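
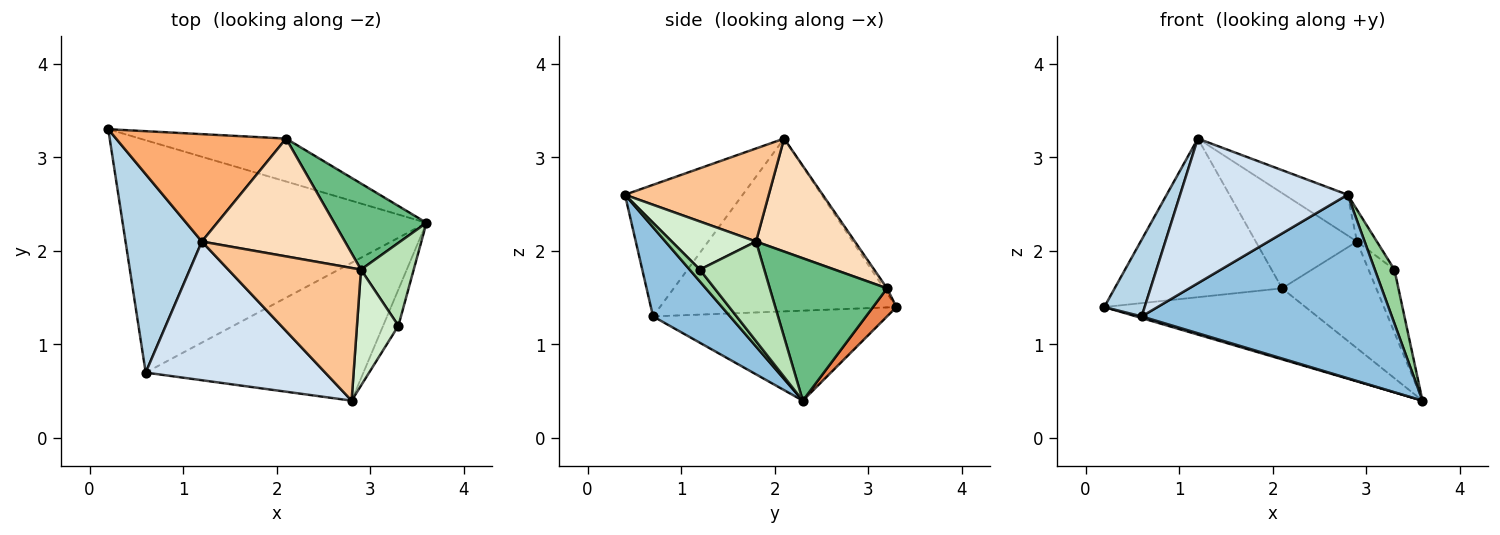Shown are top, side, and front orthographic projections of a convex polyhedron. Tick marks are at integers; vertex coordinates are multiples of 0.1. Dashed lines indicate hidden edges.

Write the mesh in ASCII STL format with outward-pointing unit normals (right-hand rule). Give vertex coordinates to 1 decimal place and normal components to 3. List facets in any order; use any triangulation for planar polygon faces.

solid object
 facet normal -0.284 -0.007 -0.959
  outer loop
   vertex 0.6 0.7 1.3
   vertex 0.2 3.3 1.4
   vertex 3.6 2.3 0.4
  endloop
 endfacet
 facet normal 0.239 -0.776 -0.583
  outer loop
   vertex 0.6 0.7 1.3
   vertex 3.6 2.3 0.4
   vertex 2.8 0.4 2.6
  endloop
 endfacet
 facet normal -0.904 -0.154 0.399
  outer loop
   vertex 0.6 0.7 1.3
   vertex 1.2 2.1 3.2
   vertex 0.2 3.3 1.4
  endloop
 endfacet
 facet normal -0.452 -0.644 0.617
  outer loop
   vertex 0.6 0.7 1.3
   vertex 2.8 0.4 2.6
   vertex 1.2 2.1 3.2
  endloop
 endfacet
 facet normal 0.099 0.852 -0.515
  outer loop
   vertex 2.1 3.2 1.6
   vertex 3.6 2.3 0.4
   vertex 0.2 3.3 1.4
  endloop
 endfacet
 facet normal -0.015 0.828 0.561
  outer loop
   vertex 2.1 3.2 1.6
   vertex 0.2 3.3 1.4
   vertex 1.2 2.1 3.2
  endloop
 endfacet
 facet normal 0.557 0.244 0.794
  outer loop
   vertex 2.9 1.8 2.1
   vertex 1.2 2.1 3.2
   vertex 2.8 0.4 2.6
  endloop
 endfacet
 facet normal 0.523 0.536 0.663
  outer loop
   vertex 2.9 1.8 2.1
   vertex 2.1 3.2 1.6
   vertex 1.2 2.1 3.2
  endloop
 endfacet
 facet normal 0.696 0.559 0.451
  outer loop
   vertex 2.9 1.8 2.1
   vertex 3.6 2.3 0.4
   vertex 2.1 3.2 1.6
  endloop
 endfacet
 facet normal 0.397 -0.761 -0.513
  outer loop
   vertex 3.3 1.2 1.8
   vertex 2.8 0.4 2.6
   vertex 3.6 2.3 0.4
  endloop
 endfacet
 facet normal 0.833 0.335 0.441
  outer loop
   vertex 3.3 1.2 1.8
   vertex 3.6 2.3 0.4
   vertex 2.9 1.8 2.1
  endloop
 endfacet
 facet normal 0.746 0.176 0.642
  outer loop
   vertex 3.3 1.2 1.8
   vertex 2.9 1.8 2.1
   vertex 2.8 0.4 2.6
  endloop
 endfacet
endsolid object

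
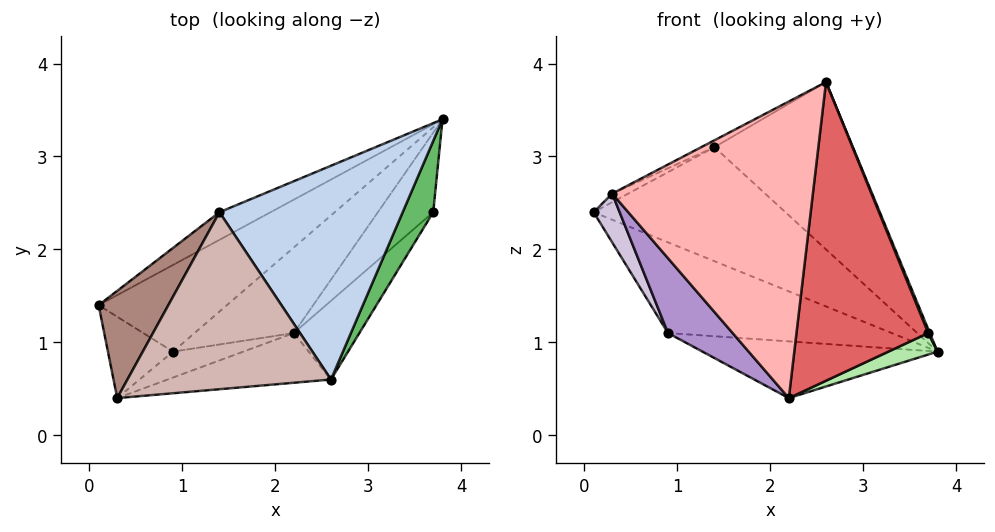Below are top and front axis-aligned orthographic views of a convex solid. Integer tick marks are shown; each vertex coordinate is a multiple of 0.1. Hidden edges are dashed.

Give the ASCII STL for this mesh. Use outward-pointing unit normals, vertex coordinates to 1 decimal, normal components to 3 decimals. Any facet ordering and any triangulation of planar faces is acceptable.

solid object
 facet normal -0.527 0.826 -0.200
  outer loop
   vertex 1.4 2.4 3.1
   vertex 3.8 3.4 0.9
   vertex 0.1 1.4 2.4
  endloop
 endfacet
 facet normal 0.422 0.559 0.714
  outer loop
   vertex 1.4 2.4 3.1
   vertex 2.6 0.6 3.8
   vertex 3.8 3.4 0.9
  endloop
 endfacet
 facet normal -0.557 0.600 -0.574
  outer loop
   vertex 0.9 0.9 1.1
   vertex 0.1 1.4 2.4
   vertex 3.8 3.4 0.9
  endloop
 endfacet
 facet normal -0.471 0.487 -0.735
  outer loop
   vertex 0.9 0.9 1.1
   vertex 3.8 3.4 0.9
   vertex 2.2 1.1 0.4
  endloop
 endfacet
 facet normal 0.930 -0.020 0.366
  outer loop
   vertex 3.7 2.4 1.1
   vertex 3.8 3.4 0.9
   vertex 2.6 0.6 3.8
  endloop
 endfacet
 facet normal 0.560 -0.216 -0.800
  outer loop
   vertex 3.7 2.4 1.1
   vertex 2.2 1.1 0.4
   vertex 3.8 3.4 0.9
  endloop
 endfacet
 facet normal 0.691 -0.699 -0.184
  outer loop
   vertex 3.7 2.4 1.1
   vertex 2.6 0.6 3.8
   vertex 2.2 1.1 0.4
  endloop
 endfacet
 facet normal 0.170 -0.972 -0.163
  outer loop
   vertex 0.3 0.4 2.6
   vertex 2.2 1.1 0.4
   vertex 2.6 0.6 3.8
  endloop
 endfacet
 facet normal -0.031 -0.944 -0.327
  outer loop
   vertex 0.3 0.4 2.6
   vertex 0.9 0.9 1.1
   vertex 2.2 1.1 0.4
  endloop
 endfacet
 facet normal -0.864 -0.259 -0.432
  outer loop
   vertex 0.3 0.4 2.6
   vertex 0.1 1.4 2.4
   vertex 0.9 0.9 1.1
  endloop
 endfacet
 facet normal -0.513 0.068 0.855
  outer loop
   vertex 0.3 0.4 2.6
   vertex 1.4 2.4 3.1
   vertex 0.1 1.4 2.4
  endloop
 endfacet
 facet normal -0.465 0.034 0.885
  outer loop
   vertex 0.3 0.4 2.6
   vertex 2.6 0.6 3.8
   vertex 1.4 2.4 3.1
  endloop
 endfacet
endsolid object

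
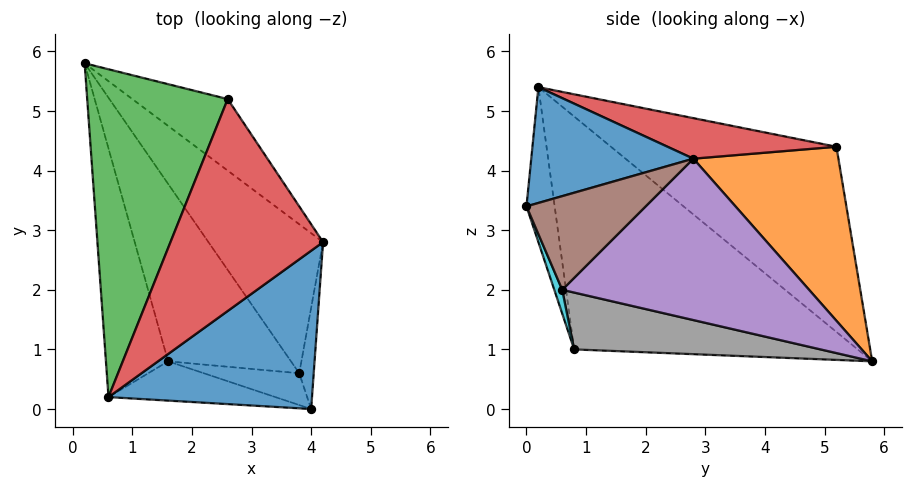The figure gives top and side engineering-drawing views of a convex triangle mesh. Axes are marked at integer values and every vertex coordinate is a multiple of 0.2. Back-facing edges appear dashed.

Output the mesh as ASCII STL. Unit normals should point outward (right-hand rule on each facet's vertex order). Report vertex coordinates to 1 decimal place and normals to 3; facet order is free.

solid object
 facet normal 0.476 -0.273 0.836
  outer loop
   vertex 4.0 0.0 3.4
   vertex 4.2 2.8 4.2
   vertex 0.6 0.2 5.4
  endloop
 endfacet
 facet normal 0.744 0.530 -0.408
  outer loop
   vertex 2.6 5.2 4.4
   vertex 4.2 2.8 4.2
   vertex 0.2 5.8 0.8
  endloop
 endfacet
 facet normal -0.729 0.402 0.553
  outer loop
   vertex 2.6 5.2 4.4
   vertex 0.2 5.8 0.8
   vertex 0.6 0.2 5.4
  endloop
 endfacet
 facet normal 0.256 0.090 0.963
  outer loop
   vertex 2.6 5.2 4.4
   vertex 0.6 0.2 5.4
   vertex 4.2 2.8 4.2
  endloop
 endfacet
 facet normal 0.749 0.396 -0.532
  outer loop
   vertex 3.8 0.6 2.0
   vertex 0.2 5.8 0.8
   vertex 4.2 2.8 4.2
  endloop
 endfacet
 facet normal 0.988 -0.027 -0.153
  outer loop
   vertex 3.8 0.6 2.0
   vertex 4.2 2.8 4.2
   vertex 4.0 0.0 3.4
  endloop
 endfacet
 facet normal -0.930 -0.270 -0.248
  outer loop
   vertex 1.6 0.8 1.0
   vertex 0.6 0.2 5.4
   vertex 0.2 5.8 0.8
  endloop
 endfacet
 facet normal 0.419 0.081 -0.905
  outer loop
   vertex 1.6 0.8 1.0
   vertex 0.2 5.8 0.8
   vertex 3.8 0.6 2.0
  endloop
 endfacet
 facet normal -0.156 -0.973 -0.168
  outer loop
   vertex 1.6 0.8 1.0
   vertex 4.0 0.0 3.4
   vertex 0.6 0.2 5.4
  endloop
 endfacet
 facet normal 0.101 -0.909 -0.404
  outer loop
   vertex 1.6 0.8 1.0
   vertex 3.8 0.6 2.0
   vertex 4.0 0.0 3.4
  endloop
 endfacet
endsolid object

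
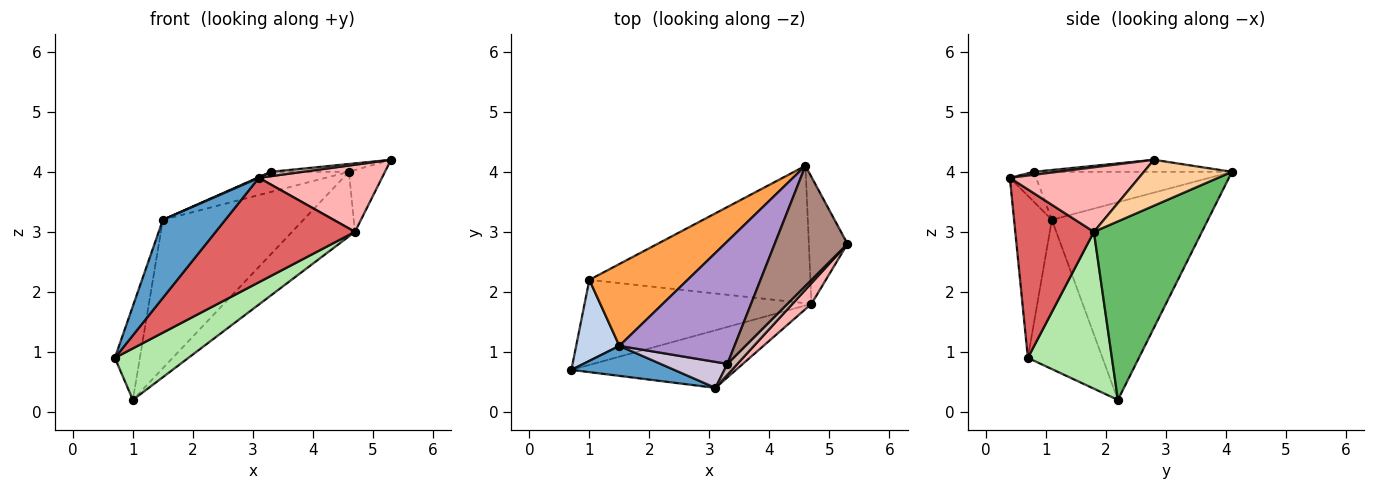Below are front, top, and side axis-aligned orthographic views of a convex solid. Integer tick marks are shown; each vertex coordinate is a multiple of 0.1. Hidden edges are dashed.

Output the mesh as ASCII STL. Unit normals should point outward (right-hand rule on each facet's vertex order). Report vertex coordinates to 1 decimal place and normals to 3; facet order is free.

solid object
 facet normal -0.492 -0.812 0.312
  outer loop
   vertex 1.5 1.1 3.2
   vertex 0.7 0.7 0.9
   vertex 3.1 0.4 3.9
  endloop
 endfacet
 facet normal -0.914 0.306 0.265
  outer loop
   vertex 1.5 1.1 3.2
   vertex 1.0 2.2 0.2
   vertex 0.7 0.7 0.9
  endloop
 endfacet
 facet normal -0.697 0.628 0.346
  outer loop
   vertex 1.5 1.1 3.2
   vertex 4.6 4.1 4.0
   vertex 1.0 2.2 0.2
  endloop
 endfacet
 facet normal 0.730 0.299 -0.614
  outer loop
   vertex 4.7 1.8 3.0
   vertex 4.6 4.1 4.0
   vertex 5.3 2.8 4.2
  endloop
 endfacet
 facet normal 0.590 0.343 -0.731
  outer loop
   vertex 4.7 1.8 3.0
   vertex 1.0 2.2 0.2
   vertex 4.6 4.1 4.0
  endloop
 endfacet
 facet normal 0.509 -0.445 -0.736
  outer loop
   vertex 4.7 1.8 3.0
   vertex 0.7 0.7 0.9
   vertex 1.0 2.2 0.2
  endloop
 endfacet
 facet normal 0.443 -0.785 -0.433
  outer loop
   vertex 4.7 1.8 3.0
   vertex 3.1 0.4 3.9
   vertex 0.7 0.7 0.9
  endloop
 endfacet
 facet normal 0.708 -0.675 0.209
  outer loop
   vertex 4.7 1.8 3.0
   vertex 5.3 2.8 4.2
   vertex 3.1 0.4 3.9
  endloop
 endfacet
 facet normal -0.381 0.150 0.913
  outer loop
   vertex 3.3 0.8 4.0
   vertex 4.6 4.1 4.0
   vertex 1.5 1.1 3.2
  endloop
 endfacet
 facet normal -0.409 -0.023 0.912
  outer loop
   vertex 3.3 0.8 4.0
   vertex 1.5 1.1 3.2
   vertex 3.1 0.4 3.9
  endloop
 endfacet
 facet normal -0.162 0.064 0.985
  outer loop
   vertex 3.3 0.8 4.0
   vertex 5.3 2.8 4.2
   vertex 4.6 4.1 4.0
  endloop
 endfacet
 facet normal 0.268 -0.358 0.894
  outer loop
   vertex 3.3 0.8 4.0
   vertex 3.1 0.4 3.9
   vertex 5.3 2.8 4.2
  endloop
 endfacet
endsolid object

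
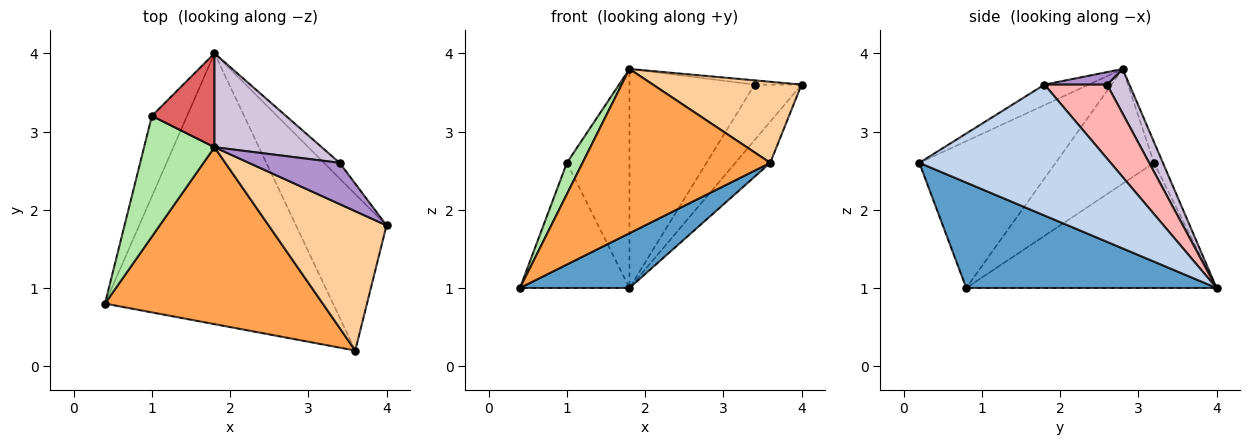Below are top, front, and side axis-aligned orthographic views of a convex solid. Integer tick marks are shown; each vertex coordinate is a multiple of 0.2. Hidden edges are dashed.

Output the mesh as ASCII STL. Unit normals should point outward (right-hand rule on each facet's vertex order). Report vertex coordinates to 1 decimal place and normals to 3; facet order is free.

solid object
 facet normal 0.413 -0.181 -0.893
  outer loop
   vertex 3.6 0.2 2.6
   vertex 0.4 0.8 1.0
   vertex 1.8 4.0 1.0
  endloop
 endfacet
 facet normal 0.813 0.148 -0.563
  outer loop
   vertex 3.6 0.2 2.6
   vertex 1.8 4.0 1.0
   vertex 4.0 1.8 3.6
  endloop
 endfacet
 facet normal -0.443 -0.610 0.657
  outer loop
   vertex 3.6 0.2 2.6
   vertex 1.8 2.8 3.8
   vertex 0.4 0.8 1.0
  endloop
 endfacet
 facet normal -0.148 -0.497 0.855
  outer loop
   vertex 3.6 0.2 2.6
   vertex 4.0 1.8 3.6
   vertex 1.8 2.8 3.8
  endloop
 endfacet
 facet normal -0.887 0.388 -0.250
  outer loop
   vertex 1.0 3.2 2.6
   vertex 1.8 4.0 1.0
   vertex 0.4 0.8 1.0
  endloop
 endfacet
 facet normal -0.845 -0.134 0.518
  outer loop
   vertex 1.0 3.2 2.6
   vertex 0.4 0.8 1.0
   vertex 1.8 2.8 3.8
  endloop
 endfacet
 facet normal -0.130 0.911 0.391
  outer loop
   vertex 1.0 3.2 2.6
   vertex 1.8 2.8 3.8
   vertex 1.8 4.0 1.0
  endloop
 endfacet
 facet normal 0.789 0.592 -0.167
  outer loop
   vertex 3.4 2.6 3.6
   vertex 4.0 1.8 3.6
   vertex 1.8 4.0 1.0
  endloop
 endfacet
 facet normal 0.136 0.102 0.985
  outer loop
   vertex 3.4 2.6 3.6
   vertex 1.8 2.8 3.8
   vertex 4.0 1.8 3.6
  endloop
 endfacet
 facet normal 0.162 0.907 0.389
  outer loop
   vertex 3.4 2.6 3.6
   vertex 1.8 4.0 1.0
   vertex 1.8 2.8 3.8
  endloop
 endfacet
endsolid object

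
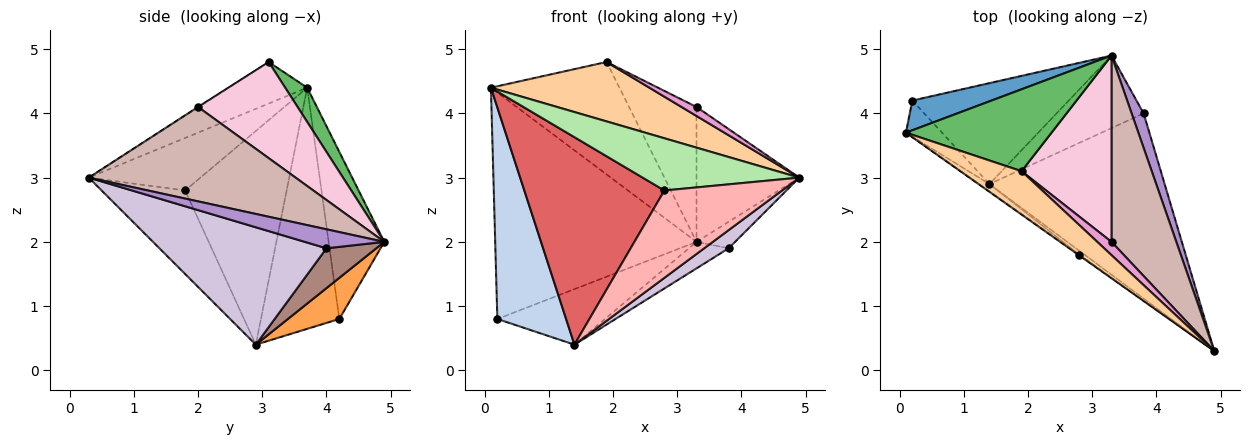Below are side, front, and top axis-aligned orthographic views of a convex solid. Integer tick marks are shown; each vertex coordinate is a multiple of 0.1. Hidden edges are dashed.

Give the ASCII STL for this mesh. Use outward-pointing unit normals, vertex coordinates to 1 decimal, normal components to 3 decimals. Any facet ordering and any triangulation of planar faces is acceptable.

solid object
 facet normal -0.264 0.956 0.125
  outer loop
   vertex 0.2 4.2 0.8
   vertex 0.1 3.7 4.4
   vertex 3.3 4.9 2.0
  endloop
 endfacet
 facet normal -0.747 -0.655 -0.112
  outer loop
   vertex 0.2 4.2 0.8
   vertex 1.4 2.9 0.4
   vertex 0.1 3.7 4.4
  endloop
 endfacet
 facet normal 0.224 0.470 -0.854
  outer loop
   vertex 0.2 4.2 0.8
   vertex 3.3 4.9 2.0
   vertex 1.4 2.9 0.4
  endloop
 endfacet
 facet normal -0.372 -0.750 0.547
  outer loop
   vertex 1.9 3.1 4.8
   vertex 0.1 3.7 4.4
   vertex 4.9 0.3 3.0
  endloop
 endfacet
 facet normal 0.137 0.801 0.583
  outer loop
   vertex 1.9 3.1 4.8
   vertex 3.3 4.9 2.0
   vertex 0.1 3.7 4.4
  endloop
 endfacet
 facet normal -0.580 -0.814 -0.013
  outer loop
   vertex 2.8 1.8 2.8
   vertex 4.9 0.3 3.0
   vertex 0.1 3.7 4.4
  endloop
 endfacet
 facet normal -0.587 -0.809 -0.029
  outer loop
   vertex 2.8 1.8 2.8
   vertex 0.1 3.7 4.4
   vertex 1.4 2.9 0.4
  endloop
 endfacet
 facet normal -0.579 -0.815 -0.036
  outer loop
   vertex 2.8 1.8 2.8
   vertex 1.4 2.9 0.4
   vertex 4.9 0.3 3.0
  endloop
 endfacet
 facet normal 0.782 0.379 0.494
  outer loop
   vertex 3.8 4.0 1.9
   vertex 3.3 4.9 2.0
   vertex 4.9 0.3 3.0
  endloop
 endfacet
 facet normal 0.555 -0.081 -0.828
  outer loop
   vertex 3.8 4.0 1.9
   vertex 4.9 0.3 3.0
   vertex 1.4 2.9 0.4
  endloop
 endfacet
 facet normal 0.395 0.315 -0.863
  outer loop
   vertex 3.8 4.0 1.9
   vertex 1.4 2.9 0.4
   vertex 3.3 4.9 2.0
  endloop
 endfacet
 facet normal 0.763 0.379 0.524
  outer loop
   vertex 3.3 2.0 4.1
   vertex 4.9 0.3 3.0
   vertex 3.3 4.9 2.0
  endloop
 endfacet
 facet normal -0.027 -0.561 0.828
  outer loop
   vertex 3.3 2.0 4.1
   vertex 1.9 3.1 4.8
   vertex 4.9 0.3 3.0
  endloop
 endfacet
 facet normal 0.655 0.443 0.612
  outer loop
   vertex 3.3 2.0 4.1
   vertex 3.3 4.9 2.0
   vertex 1.9 3.1 4.8
  endloop
 endfacet
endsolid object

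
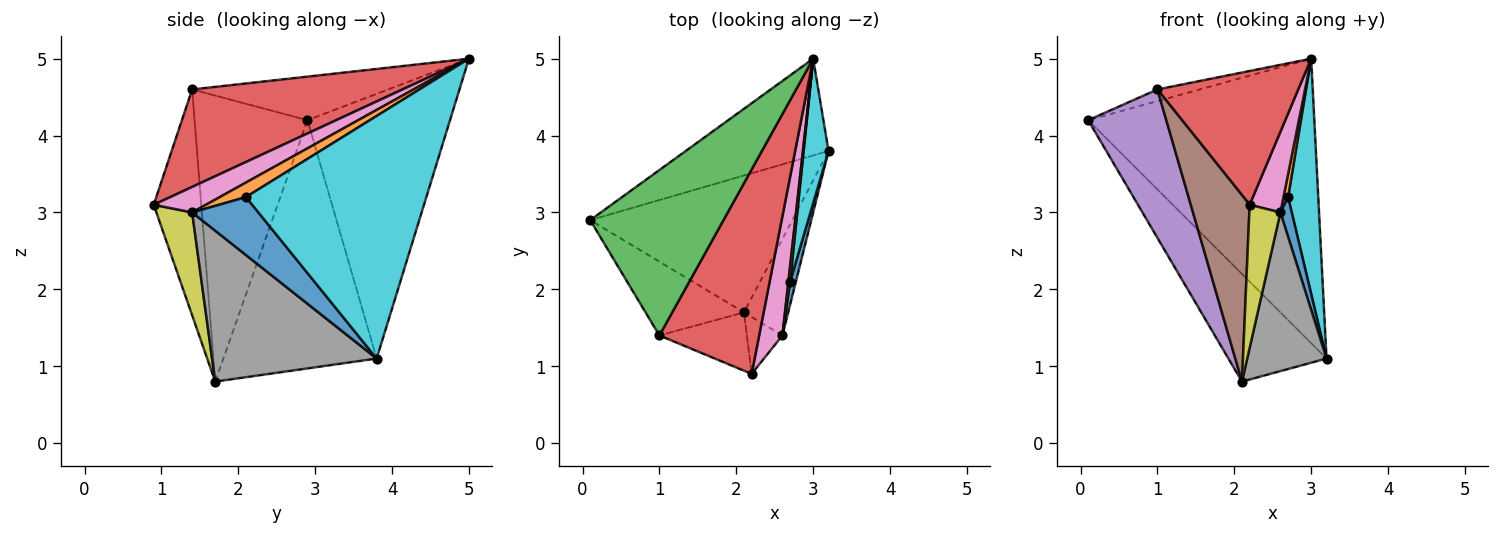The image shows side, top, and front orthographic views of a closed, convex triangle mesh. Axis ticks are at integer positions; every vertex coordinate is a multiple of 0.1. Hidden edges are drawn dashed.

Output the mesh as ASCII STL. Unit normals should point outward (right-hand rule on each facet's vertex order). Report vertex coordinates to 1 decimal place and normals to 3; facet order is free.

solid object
 facet normal -0.512 0.813 -0.276
  outer loop
   vertex 3.0 5.0 5.0
   vertex 3.2 3.8 1.1
   vertex 0.1 2.9 4.2
  endloop
 endfacet
 facet normal -0.695 0.445 -0.566
  outer loop
   vertex 2.1 1.7 0.8
   vertex 0.1 2.9 4.2
   vertex 3.2 3.8 1.1
  endloop
 endfacet
 facet normal -0.310 0.067 0.948
  outer loop
   vertex 1.0 1.4 4.6
   vertex 3.0 5.0 5.0
   vertex 0.1 2.9 4.2
  endloop
 endfacet
 facet normal 0.633 -0.424 0.648
  outer loop
   vertex 1.0 1.4 4.6
   vertex 2.2 0.9 3.1
   vertex 3.0 5.0 5.0
  endloop
 endfacet
 facet normal -0.791 -0.547 -0.272
  outer loop
   vertex 1.0 1.4 4.6
   vertex 0.1 2.9 4.2
   vertex 2.1 1.7 0.8
  endloop
 endfacet
 facet normal -0.610 -0.756 -0.236
  outer loop
   vertex 1.0 1.4 4.6
   vertex 2.1 1.7 0.8
   vertex 2.2 0.9 3.1
  endloop
 endfacet
 facet normal 0.672 -0.415 0.613
  outer loop
   vertex 2.6 1.4 3.0
   vertex 3.0 5.0 5.0
   vertex 2.2 0.9 3.1
  endloop
 endfacet
 facet normal 0.871 -0.420 -0.255
  outer loop
   vertex 2.6 1.4 3.0
   vertex 2.1 1.7 0.8
   vertex 3.2 3.8 1.1
  endloop
 endfacet
 facet normal 0.730 -0.635 -0.253
  outer loop
   vertex 2.6 1.4 3.0
   vertex 2.2 0.9 3.1
   vertex 2.1 1.7 0.8
  endloop
 endfacet
 facet normal 0.981 -0.164 0.101
  outer loop
   vertex 2.7 2.1 3.2
   vertex 3.2 3.8 1.1
   vertex 3.0 5.0 5.0
  endloop
 endfacet
 facet normal 0.981 -0.168 0.098
  outer loop
   vertex 2.7 2.1 3.2
   vertex 2.6 1.4 3.0
   vertex 3.2 3.8 1.1
  endloop
 endfacet
 facet normal 0.978 -0.173 0.115
  outer loop
   vertex 2.7 2.1 3.2
   vertex 3.0 5.0 5.0
   vertex 2.6 1.4 3.0
  endloop
 endfacet
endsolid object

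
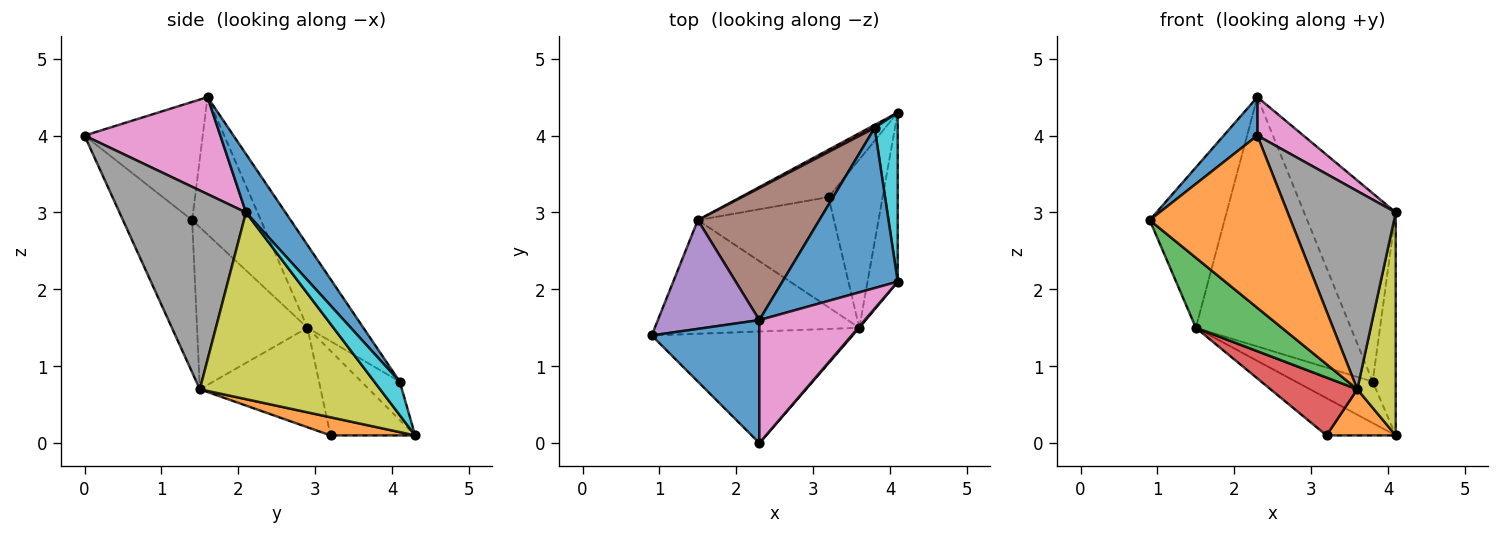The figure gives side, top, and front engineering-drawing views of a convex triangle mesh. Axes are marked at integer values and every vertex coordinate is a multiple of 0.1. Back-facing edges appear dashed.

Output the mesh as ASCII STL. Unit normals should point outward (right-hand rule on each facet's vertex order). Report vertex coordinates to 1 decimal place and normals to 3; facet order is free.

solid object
 facet normal -0.724 -0.206 0.659
  outer loop
   vertex 2.3 1.6 4.5
   vertex 0.9 1.4 2.9
   vertex 2.3 0.0 4.0
  endloop
 endfacet
 facet normal -0.381 -0.776 -0.503
  outer loop
   vertex 3.6 1.5 0.7
   vertex 2.3 0.0 4.0
   vertex 0.9 1.4 2.9
  endloop
 endfacet
 facet normal -0.559 -0.435 -0.706
  outer loop
   vertex 1.5 2.9 1.5
   vertex 3.6 1.5 0.7
   vertex 0.9 1.4 2.9
  endloop
 endfacet
 facet normal -0.446 0.893 0.064
  outer loop
   vertex 1.5 2.9 1.5
   vertex 3.8 4.1 0.8
   vertex 4.1 4.3 0.1
  endloop
 endfacet
 facet normal -0.605 0.659 0.447
  outer loop
   vertex 1.5 2.9 1.5
   vertex 0.9 1.4 2.9
   vertex 2.3 1.6 4.5
  endloop
 endfacet
 facet normal -0.304 0.842 0.446
  outer loop
   vertex 1.5 2.9 1.5
   vertex 2.3 1.6 4.5
   vertex 3.8 4.1 0.8
  endloop
 endfacet
 facet normal 0.660 -0.224 0.717
  outer loop
   vertex 4.1 2.1 3.0
   vertex 2.3 1.6 4.5
   vertex 2.3 0.0 4.0
  endloop
 endfacet
 facet normal 0.760 -0.650 0.004
  outer loop
   vertex 4.1 2.1 3.0
   vertex 2.3 0.0 4.0
   vertex 3.6 1.5 0.7
  endloop
 endfacet
 facet normal 0.966 -0.206 -0.156
  outer loop
   vertex 4.1 2.1 3.0
   vertex 3.6 1.5 0.7
   vertex 4.1 4.3 0.1
  endloop
 endfacet
 facet normal 0.660 0.598 0.454
  outer loop
   vertex 4.1 2.1 3.0
   vertex 4.1 4.3 0.1
   vertex 3.8 4.1 0.8
  endloop
 endfacet
 facet normal 0.312 0.724 0.615
  outer loop
   vertex 4.1 2.1 3.0
   vertex 3.8 4.1 0.8
   vertex 2.3 1.6 4.5
  endloop
 endfacet
 facet normal 0.307 -0.252 -0.918
  outer loop
   vertex 3.2 3.2 0.1
   vertex 4.1 4.3 0.1
   vertex 3.6 1.5 0.7
  endloop
 endfacet
 facet normal -0.603 0.493 -0.627
  outer loop
   vertex 3.2 3.2 0.1
   vertex 1.5 2.9 1.5
   vertex 4.1 4.3 0.1
  endloop
 endfacet
 facet normal -0.543 -0.390 -0.743
  outer loop
   vertex 3.2 3.2 0.1
   vertex 3.6 1.5 0.7
   vertex 1.5 2.9 1.5
  endloop
 endfacet
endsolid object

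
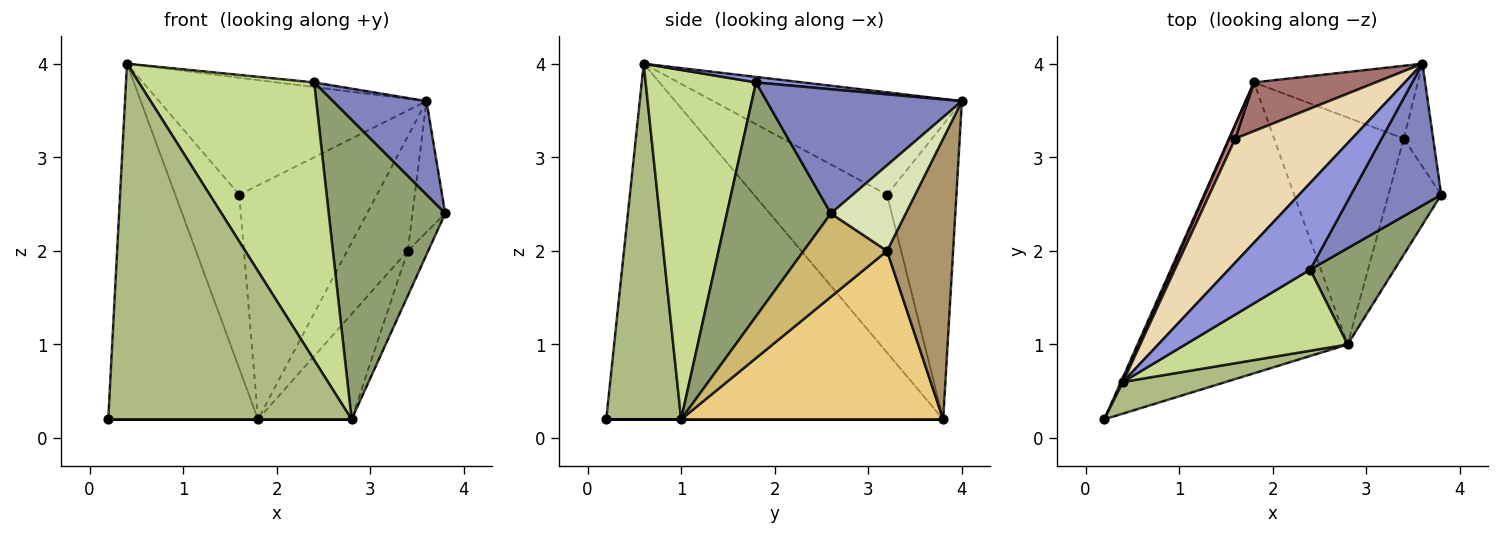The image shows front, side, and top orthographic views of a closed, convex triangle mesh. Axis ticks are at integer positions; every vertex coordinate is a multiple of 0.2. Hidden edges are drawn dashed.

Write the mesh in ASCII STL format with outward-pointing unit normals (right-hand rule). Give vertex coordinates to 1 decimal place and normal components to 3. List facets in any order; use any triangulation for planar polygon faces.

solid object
 facet normal -0.914 0.406 0.005
  outer loop
   vertex 1.8 3.8 0.2
   vertex 0.2 0.2 0.2
   vertex 0.4 0.6 4.0
  endloop
 endfacet
 facet normal 0.754 -0.362 0.548
  outer loop
   vertex 2.4 1.8 3.8
   vertex 3.8 2.6 2.4
   vertex 3.6 4.0 3.6
  endloop
 endfacet
 facet normal 0.067 0.054 0.996
  outer loop
   vertex 2.4 1.8 3.8
   vertex 3.6 4.0 3.6
   vertex 0.4 0.6 4.0
  endloop
 endfacet
 facet normal 0.000 0.000 -1.000
  outer loop
   vertex 2.8 1.0 0.2
   vertex 0.2 0.2 0.2
   vertex 1.8 3.8 0.2
  endloop
 endfacet
 facet normal 0.648 -0.725 0.233
  outer loop
   vertex 2.8 1.0 0.2
   vertex 3.8 2.6 2.4
   vertex 2.4 1.8 3.8
  endloop
 endfacet
 facet normal 0.293 -0.952 0.085
  outer loop
   vertex 2.8 1.0 0.2
   vertex 0.4 0.6 4.0
   vertex 0.2 0.2 0.2
  endloop
 endfacet
 facet normal 0.517 -0.822 0.240
  outer loop
   vertex 2.8 1.0 0.2
   vertex 2.4 1.8 3.8
   vertex 0.4 0.6 4.0
  endloop
 endfacet
 facet normal 0.874 0.382 -0.300
  outer loop
   vertex 3.4 3.2 2.0
   vertex 3.6 4.0 3.6
   vertex 3.8 2.6 2.4
  endloop
 endfacet
 facet normal 0.677 0.621 -0.395
  outer loop
   vertex 3.4 3.2 2.0
   vertex 1.8 3.8 0.2
   vertex 3.6 4.0 3.6
  endloop
 endfacet
 facet normal 0.828 0.203 -0.524
  outer loop
   vertex 3.4 3.2 2.0
   vertex 3.8 2.6 2.4
   vertex 2.8 1.0 0.2
  endloop
 endfacet
 facet normal 0.762 0.272 -0.587
  outer loop
   vertex 3.4 3.2 2.0
   vertex 2.8 1.0 0.2
   vertex 1.8 3.8 0.2
  endloop
 endfacet
 facet normal -0.538 0.578 0.613
  outer loop
   vertex 1.6 3.2 2.6
   vertex 0.4 0.6 4.0
   vertex 3.6 4.0 3.6
  endloop
 endfacet
 facet normal -0.443 0.878 0.183
  outer loop
   vertex 1.6 3.2 2.6
   vertex 3.6 4.0 3.6
   vertex 1.8 3.8 0.2
  endloop
 endfacet
 facet normal -0.901 0.434 0.033
  outer loop
   vertex 1.6 3.2 2.6
   vertex 1.8 3.8 0.2
   vertex 0.4 0.6 4.0
  endloop
 endfacet
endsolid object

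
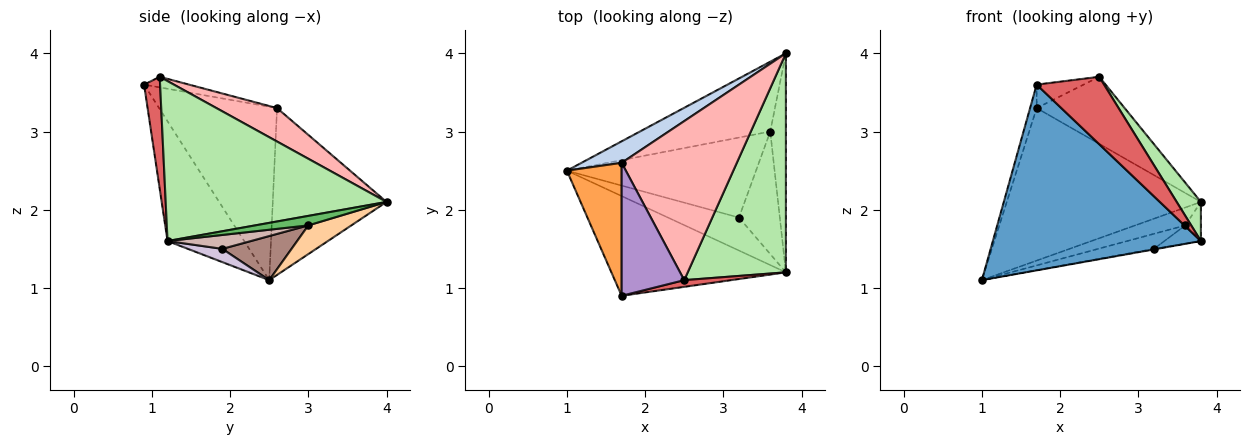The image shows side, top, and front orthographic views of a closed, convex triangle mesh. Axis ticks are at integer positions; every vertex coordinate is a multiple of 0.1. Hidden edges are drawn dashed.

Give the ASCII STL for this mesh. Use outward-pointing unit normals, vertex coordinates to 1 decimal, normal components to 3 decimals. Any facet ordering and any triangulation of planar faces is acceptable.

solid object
 facet normal -0.309 -0.838 -0.450
  outer loop
   vertex 1.7 0.9 3.6
   vertex 1.0 2.5 1.1
   vertex 3.8 1.2 1.6
  endloop
 endfacet
 facet normal -0.502 0.856 0.121
  outer loop
   vertex 1.7 2.6 3.3
   vertex 3.8 4.0 2.1
   vertex 1.0 2.5 1.1
  endloop
 endfacet
 facet normal -0.952 0.053 0.301
  outer loop
   vertex 1.7 2.6 3.3
   vertex 1.0 2.5 1.1
   vertex 1.7 0.9 3.6
  endloop
 endfacet
 facet normal 0.208 0.243 -0.947
  outer loop
   vertex 3.6 3.0 1.8
   vertex 1.0 2.5 1.1
   vertex 3.8 4.0 2.1
  endloop
 endfacet
 facet normal 0.513 0.151 -0.845
  outer loop
   vertex 3.6 3.0 1.8
   vertex 3.8 4.0 2.1
   vertex 3.8 1.2 1.6
  endloop
 endfacet
 facet normal 0.849 -0.093 0.521
  outer loop
   vertex 2.5 1.1 3.7
   vertex 3.8 1.2 1.6
   vertex 3.8 4.0 2.1
  endloop
 endfacet
 facet normal 0.230 -0.968 0.096
  outer loop
   vertex 2.5 1.1 3.7
   vertex 1.7 0.9 3.6
   vertex 3.8 1.2 1.6
  endloop
 endfacet
 facet normal 0.258 0.375 0.890
  outer loop
   vertex 2.5 1.1 3.7
   vertex 3.8 4.0 2.1
   vertex 1.7 2.6 3.3
  endloop
 endfacet
 facet normal -0.164 0.171 0.971
  outer loop
   vertex 2.5 1.1 3.7
   vertex 1.7 2.6 3.3
   vertex 1.7 0.9 3.6
  endloop
 endfacet
 facet normal 0.183 0.017 -0.983
  outer loop
   vertex 3.2 1.9 1.5
   vertex 3.8 1.2 1.6
   vertex 1.0 2.5 1.1
  endloop
 endfacet
 facet normal 0.223 0.180 -0.958
  outer loop
   vertex 3.2 1.9 1.5
   vertex 1.0 2.5 1.1
   vertex 3.6 3.0 1.8
  endloop
 endfacet
 facet normal 0.319 0.140 -0.937
  outer loop
   vertex 3.2 1.9 1.5
   vertex 3.6 3.0 1.8
   vertex 3.8 1.2 1.6
  endloop
 endfacet
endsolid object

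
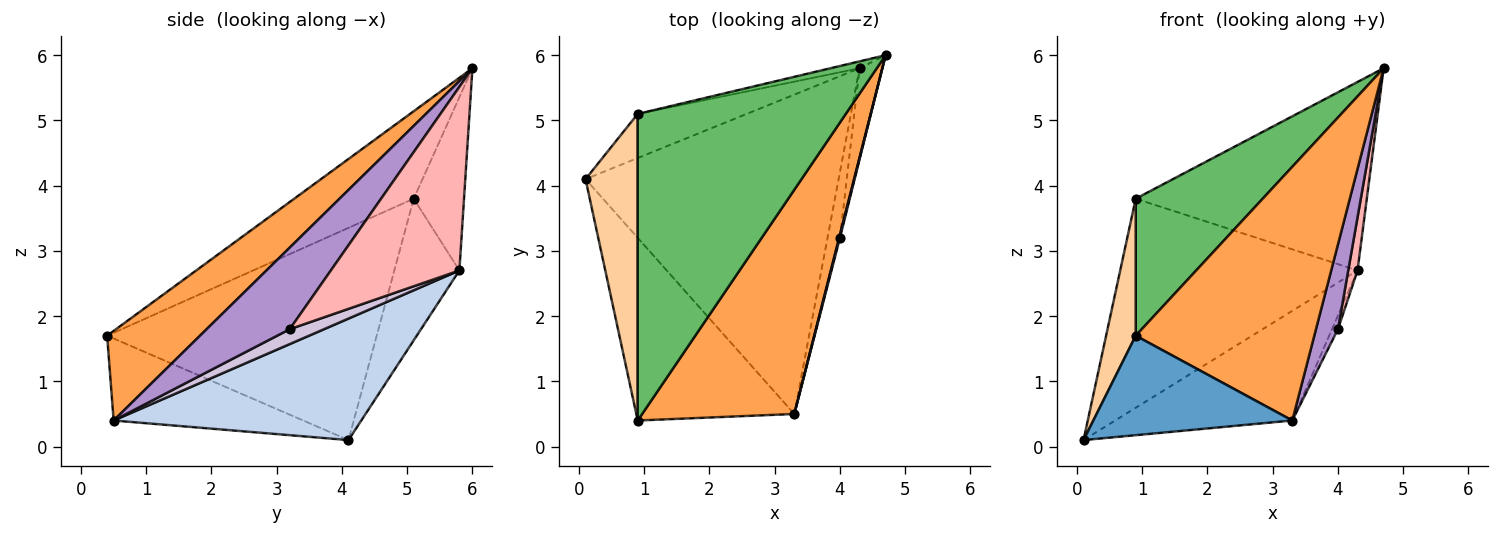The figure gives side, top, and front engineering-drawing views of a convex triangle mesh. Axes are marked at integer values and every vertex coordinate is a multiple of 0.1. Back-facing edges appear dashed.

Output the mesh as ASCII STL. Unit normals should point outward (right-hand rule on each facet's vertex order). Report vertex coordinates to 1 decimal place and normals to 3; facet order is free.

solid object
 facet normal -0.415 -0.435 -0.799
  outer loop
   vertex 3.3 0.5 0.4
   vertex 0.9 0.4 1.7
   vertex 0.1 4.1 0.1
  endloop
 endfacet
 facet normal 0.413 0.296 -0.861
  outer loop
   vertex 3.3 0.5 0.4
   vertex 0.1 4.1 0.1
   vertex 4.3 5.8 2.7
  endloop
 endfacet
 facet normal 0.363 -0.698 0.617
  outer loop
   vertex 3.3 0.5 0.4
   vertex 4.7 6.0 5.8
   vertex 0.9 0.4 1.7
  endloop
 endfacet
 facet normal -0.966 -0.106 0.237
  outer loop
   vertex 0.9 5.1 3.8
   vertex 0.1 4.1 0.1
   vertex 0.9 0.4 1.7
  endloop
 endfacet
 facet normal -0.358 -0.381 0.852
  outer loop
   vertex 0.9 5.1 3.8
   vertex 0.9 0.4 1.7
   vertex 4.7 6.0 5.8
  endloop
 endfacet
 facet normal -0.259 0.945 -0.199
  outer loop
   vertex 0.9 5.1 3.8
   vertex 4.3 5.8 2.7
   vertex 0.1 4.1 0.1
  endloop
 endfacet
 facet normal -0.213 0.977 -0.036
  outer loop
   vertex 0.9 5.1 3.8
   vertex 4.7 6.0 5.8
   vertex 4.3 5.8 2.7
  endloop
 endfacet
 facet normal 0.990 -0.072 -0.123
  outer loop
   vertex 4.0 3.2 1.8
   vertex 4.3 5.8 2.7
   vertex 4.7 6.0 5.8
  endloop
 endfacet
 facet normal 0.967 -0.256 0.010
  outer loop
   vertex 4.0 3.2 1.8
   vertex 4.7 6.0 5.8
   vertex 3.3 0.5 0.4
  endloop
 endfacet
 facet normal 0.761 0.132 -0.635
  outer loop
   vertex 4.0 3.2 1.8
   vertex 3.3 0.5 0.4
   vertex 4.3 5.8 2.7
  endloop
 endfacet
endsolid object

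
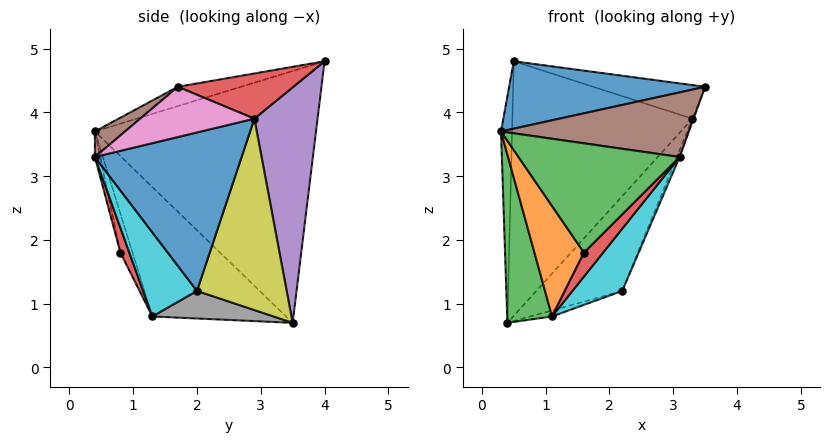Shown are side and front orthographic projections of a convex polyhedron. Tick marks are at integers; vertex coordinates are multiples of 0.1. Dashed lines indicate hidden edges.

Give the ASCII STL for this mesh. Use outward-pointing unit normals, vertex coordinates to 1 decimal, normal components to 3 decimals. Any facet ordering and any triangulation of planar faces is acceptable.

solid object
 facet normal -0.092 -0.286 0.954
  outer loop
   vertex 0.5 4.0 4.8
   vertex 0.3 0.4 3.7
   vertex 3.5 1.7 4.4
  endloop
 endfacet
 facet normal -0.999 0.050 0.018
  outer loop
   vertex 0.4 3.5 0.7
   vertex 0.3 0.4 3.7
   vertex 0.5 4.0 4.8
  endloop
 endfacet
 facet normal -0.892 -0.299 -0.339
  outer loop
   vertex 1.1 1.3 0.8
   vertex 0.3 0.4 3.7
   vertex 0.4 3.5 0.7
  endloop
 endfacet
 facet normal 0.421 0.408 0.810
  outer loop
   vertex 3.3 2.9 3.9
   vertex 0.5 4.0 4.8
   vertex 3.5 1.7 4.4
  endloop
 endfacet
 facet normal 0.329 0.937 -0.122
  outer loop
   vertex 3.3 2.9 3.9
   vertex 0.4 3.5 0.7
   vertex 0.5 4.0 4.8
  endloop
 endfacet
 facet normal 0.106 -0.661 0.743
  outer loop
   vertex 3.1 0.4 3.3
   vertex 3.5 1.7 4.4
   vertex 0.3 0.4 3.7
  endloop
 endfacet
 facet normal 0.936 0.010 -0.352
  outer loop
   vertex 3.1 0.4 3.3
   vertex 3.3 2.9 3.9
   vertex 3.5 1.7 4.4
  endloop
 endfacet
 facet normal 0.310 0.055 -0.949
  outer loop
   vertex 2.2 2.0 1.2
   vertex 1.1 1.3 0.8
   vertex 0.4 3.5 0.7
  endloop
 endfacet
 facet normal 0.639 0.612 -0.465
  outer loop
   vertex 2.2 2.0 1.2
   vertex 0.4 3.5 0.7
   vertex 3.3 2.9 3.9
  endloop
 endfacet
 facet normal 0.565 -0.522 -0.640
  outer loop
   vertex 2.2 2.0 1.2
   vertex 3.1 0.4 3.3
   vertex 1.1 1.3 0.8
  endloop
 endfacet
 facet normal 0.924 0.018 -0.382
  outer loop
   vertex 2.2 2.0 1.2
   vertex 3.3 2.9 3.9
   vertex 3.1 0.4 3.3
  endloop
 endfacet
 facet normal -0.223 -0.912 -0.345
  outer loop
   vertex 1.6 0.8 1.8
   vertex 0.3 0.4 3.7
   vertex 1.1 1.3 0.8
  endloop
 endfacet
 facet normal -0.032 -0.973 -0.227
  outer loop
   vertex 1.6 0.8 1.8
   vertex 3.1 0.4 3.3
   vertex 0.3 0.4 3.7
  endloop
 endfacet
 facet normal 0.352 -0.755 -0.553
  outer loop
   vertex 1.6 0.8 1.8
   vertex 1.1 1.3 0.8
   vertex 3.1 0.4 3.3
  endloop
 endfacet
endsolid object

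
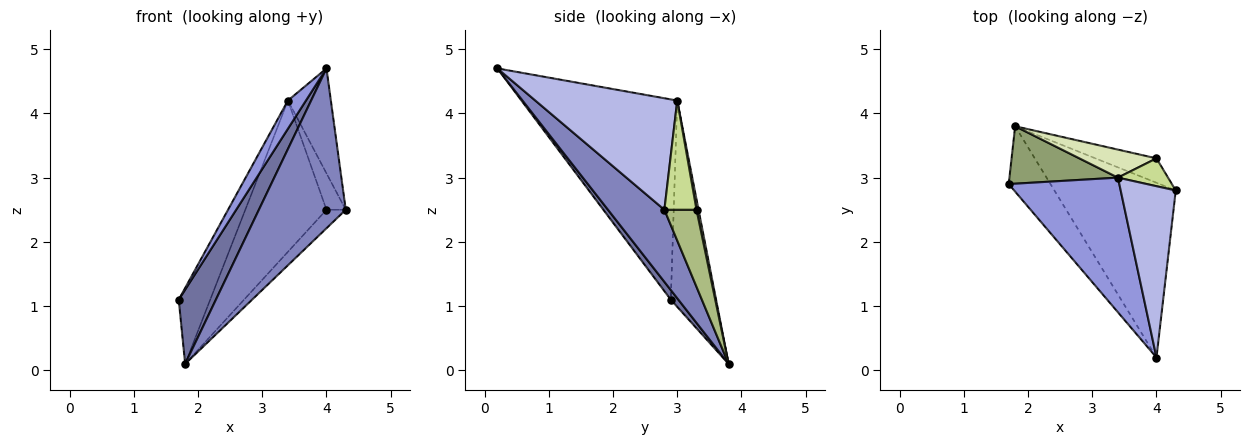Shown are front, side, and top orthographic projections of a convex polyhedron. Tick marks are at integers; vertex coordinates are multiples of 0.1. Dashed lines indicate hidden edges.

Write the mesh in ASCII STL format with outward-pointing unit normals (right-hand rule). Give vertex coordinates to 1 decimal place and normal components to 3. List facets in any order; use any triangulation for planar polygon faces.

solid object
 facet normal 0.151 -0.742 -0.653
  outer loop
   vertex 1.8 3.8 0.1
   vertex 4.0 0.2 4.7
   vertex 1.7 2.9 1.1
  endloop
 endfacet
 facet normal 0.401 -0.618 -0.676
  outer loop
   vertex 1.8 3.8 0.1
   vertex 4.3 2.8 2.5
   vertex 4.0 0.2 4.7
  endloop
 endfacet
 facet normal -0.871 -0.101 0.481
  outer loop
   vertex 3.4 3.0 4.2
   vertex 1.7 2.9 1.1
   vertex 4.0 0.2 4.7
  endloop
 endfacet
 facet normal 0.865 0.262 0.427
  outer loop
   vertex 3.4 3.0 4.2
   vertex 4.0 0.2 4.7
   vertex 4.3 2.8 2.5
  endloop
 endfacet
 facet normal -0.754 0.524 0.396
  outer loop
   vertex 3.4 3.0 4.2
   vertex 1.8 3.8 0.1
   vertex 1.7 2.9 1.1
  endloop
 endfacet
 facet normal 0.709 0.426 -0.562
  outer loop
   vertex 4.0 3.3 2.5
   vertex 4.3 2.8 2.5
   vertex 1.8 3.8 0.1
  endloop
 endfacet
 facet normal 0.798 0.479 0.366
  outer loop
   vertex 4.0 3.3 2.5
   vertex 3.4 3.0 4.2
   vertex 4.3 2.8 2.5
  endloop
 endfacet
 facet normal 0.025 0.983 0.182
  outer loop
   vertex 4.0 3.3 2.5
   vertex 1.8 3.8 0.1
   vertex 3.4 3.0 4.2
  endloop
 endfacet
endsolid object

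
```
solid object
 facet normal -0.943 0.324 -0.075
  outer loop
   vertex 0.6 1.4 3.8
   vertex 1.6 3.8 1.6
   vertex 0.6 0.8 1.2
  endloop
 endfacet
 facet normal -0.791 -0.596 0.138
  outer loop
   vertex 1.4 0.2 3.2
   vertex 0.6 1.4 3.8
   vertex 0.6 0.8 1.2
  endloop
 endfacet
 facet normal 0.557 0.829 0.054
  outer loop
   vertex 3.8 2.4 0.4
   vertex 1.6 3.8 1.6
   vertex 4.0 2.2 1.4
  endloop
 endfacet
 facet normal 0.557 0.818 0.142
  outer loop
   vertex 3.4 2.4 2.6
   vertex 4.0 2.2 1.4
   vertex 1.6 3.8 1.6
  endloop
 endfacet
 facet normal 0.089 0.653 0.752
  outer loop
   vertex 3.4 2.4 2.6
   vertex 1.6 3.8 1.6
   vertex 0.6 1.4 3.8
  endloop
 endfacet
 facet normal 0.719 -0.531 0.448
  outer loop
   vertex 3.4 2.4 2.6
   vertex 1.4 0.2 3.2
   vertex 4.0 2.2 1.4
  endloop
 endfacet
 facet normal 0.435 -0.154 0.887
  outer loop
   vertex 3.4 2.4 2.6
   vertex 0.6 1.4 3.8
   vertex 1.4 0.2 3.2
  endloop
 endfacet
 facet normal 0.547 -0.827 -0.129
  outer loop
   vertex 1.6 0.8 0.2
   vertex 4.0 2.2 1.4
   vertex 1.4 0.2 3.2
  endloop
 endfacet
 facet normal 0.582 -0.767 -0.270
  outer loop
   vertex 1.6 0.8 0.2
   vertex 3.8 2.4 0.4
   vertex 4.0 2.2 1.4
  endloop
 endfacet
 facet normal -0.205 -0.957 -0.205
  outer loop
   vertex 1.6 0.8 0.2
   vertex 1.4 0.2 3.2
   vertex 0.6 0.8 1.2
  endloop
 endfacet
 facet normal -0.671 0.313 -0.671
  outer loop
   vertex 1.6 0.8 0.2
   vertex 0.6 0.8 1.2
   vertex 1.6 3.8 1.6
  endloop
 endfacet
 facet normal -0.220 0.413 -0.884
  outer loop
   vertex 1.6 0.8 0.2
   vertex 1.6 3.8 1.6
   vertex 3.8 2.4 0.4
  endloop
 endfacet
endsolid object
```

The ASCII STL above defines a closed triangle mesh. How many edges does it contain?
18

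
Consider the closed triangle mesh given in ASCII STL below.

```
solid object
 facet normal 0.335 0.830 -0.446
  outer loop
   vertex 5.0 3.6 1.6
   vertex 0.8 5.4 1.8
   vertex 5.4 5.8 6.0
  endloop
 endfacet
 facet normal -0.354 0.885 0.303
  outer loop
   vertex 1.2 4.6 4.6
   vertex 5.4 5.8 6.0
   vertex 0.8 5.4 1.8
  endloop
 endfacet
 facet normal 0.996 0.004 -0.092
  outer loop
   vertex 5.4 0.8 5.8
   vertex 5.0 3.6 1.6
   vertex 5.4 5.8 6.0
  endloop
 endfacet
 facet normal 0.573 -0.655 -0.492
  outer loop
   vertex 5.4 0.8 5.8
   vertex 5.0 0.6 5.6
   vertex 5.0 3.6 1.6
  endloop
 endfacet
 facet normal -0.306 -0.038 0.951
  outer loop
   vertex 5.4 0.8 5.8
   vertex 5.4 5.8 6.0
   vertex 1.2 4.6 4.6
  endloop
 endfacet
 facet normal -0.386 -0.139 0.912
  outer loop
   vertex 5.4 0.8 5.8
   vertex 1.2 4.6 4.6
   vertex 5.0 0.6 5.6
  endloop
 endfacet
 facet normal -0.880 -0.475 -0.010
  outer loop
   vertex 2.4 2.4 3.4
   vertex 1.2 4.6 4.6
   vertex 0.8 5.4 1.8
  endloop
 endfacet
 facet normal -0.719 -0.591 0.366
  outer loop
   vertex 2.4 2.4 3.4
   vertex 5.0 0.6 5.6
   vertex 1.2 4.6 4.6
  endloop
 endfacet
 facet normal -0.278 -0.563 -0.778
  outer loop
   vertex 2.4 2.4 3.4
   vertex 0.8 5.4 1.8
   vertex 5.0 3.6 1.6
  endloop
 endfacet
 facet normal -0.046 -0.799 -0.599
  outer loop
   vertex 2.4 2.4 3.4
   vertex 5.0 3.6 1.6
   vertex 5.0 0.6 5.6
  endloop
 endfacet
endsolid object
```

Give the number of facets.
10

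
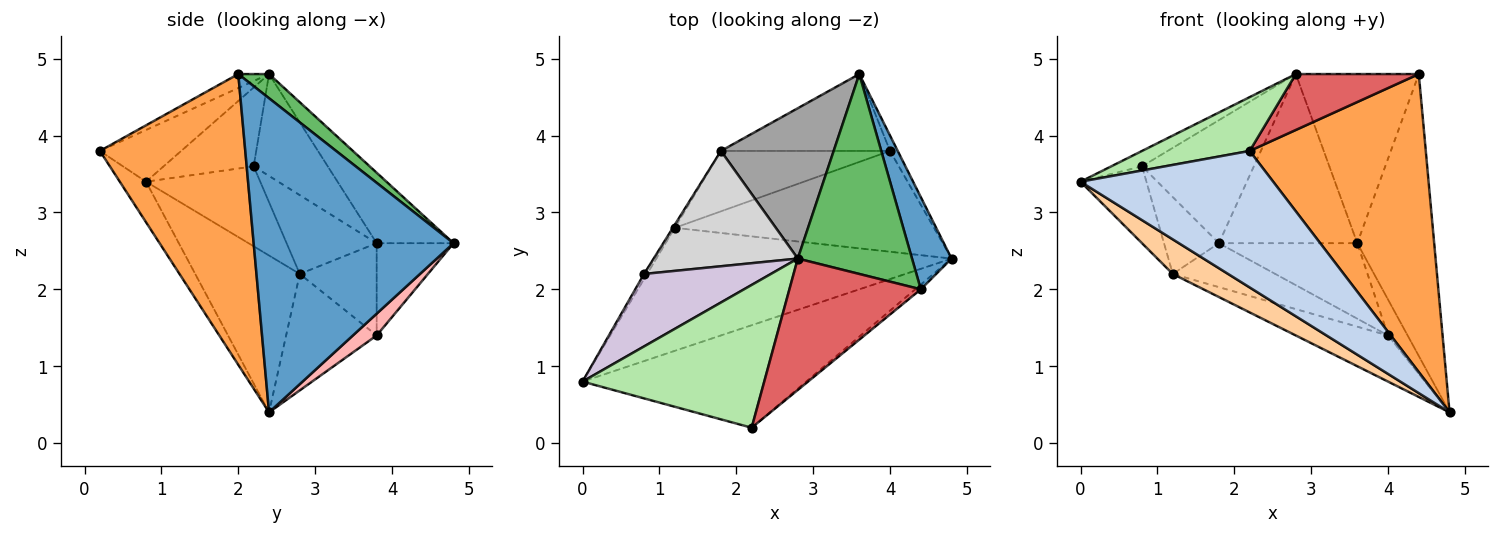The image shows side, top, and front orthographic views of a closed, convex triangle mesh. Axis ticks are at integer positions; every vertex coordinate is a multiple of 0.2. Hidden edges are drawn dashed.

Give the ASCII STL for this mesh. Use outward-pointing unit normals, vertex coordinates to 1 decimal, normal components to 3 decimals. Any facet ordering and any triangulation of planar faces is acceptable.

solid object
 facet normal 0.927 0.357 0.117
  outer loop
   vertex 4.4 2.0 4.8
   vertex 4.8 2.4 0.4
   vertex 3.6 4.8 2.6
  endloop
 endfacet
 facet normal -0.108 -0.795 -0.597
  outer loop
   vertex 2.2 0.2 3.8
   vertex 0.0 0.8 3.4
   vertex 4.8 2.4 0.4
  endloop
 endfacet
 facet normal 0.637 -0.771 -0.012
  outer loop
   vertex 2.2 0.2 3.8
   vertex 4.8 2.4 0.4
   vertex 4.4 2.0 4.8
  endloop
 endfacet
 facet normal -0.455 -0.241 -0.857
  outer loop
   vertex 1.2 2.8 2.2
   vertex 4.8 2.4 0.4
   vertex 0.0 0.8 3.4
  endloop
 endfacet
 facet normal 0.159 0.638 0.754
  outer loop
   vertex 2.8 2.4 4.8
   vertex 4.4 2.0 4.8
   vertex 3.6 4.8 2.6
  endloop
 endfacet
 facet normal -0.257 -0.341 0.904
  outer loop
   vertex 2.8 2.4 4.8
   vertex 0.0 0.8 3.4
   vertex 2.2 0.2 3.8
  endloop
 endfacet
 facet normal -0.097 -0.390 0.916
  outer loop
   vertex 2.8 2.4 4.8
   vertex 2.2 0.2 3.8
   vertex 4.4 2.0 4.8
  endloop
 endfacet
 facet normal 0.745 0.613 -0.263
  outer loop
   vertex 4.0 3.8 1.4
   vertex 3.6 4.8 2.6
   vertex 4.8 2.4 0.4
  endloop
 endfacet
 facet normal -0.378 0.385 -0.842
  outer loop
   vertex 4.0 3.8 1.4
   vertex 4.8 2.4 0.4
   vertex 1.2 2.8 2.2
  endloop
 endfacet
 facet normal -0.519 0.177 0.836
  outer loop
   vertex 0.8 2.2 3.6
   vertex 0.0 0.8 3.4
   vertex 2.8 2.4 4.8
  endloop
 endfacet
 facet normal -0.866 0.499 -0.033
  outer loop
   vertex 0.8 2.2 3.6
   vertex 1.2 2.8 2.2
   vertex 0.0 0.8 3.4
  endloop
 endfacet
 facet normal -0.363 0.653 -0.665
  outer loop
   vertex 1.8 3.8 2.6
   vertex 3.6 4.8 2.6
   vertex 4.0 3.8 1.4
  endloop
 endfacet
 facet normal -0.404 0.538 -0.740
  outer loop
   vertex 1.8 3.8 2.6
   vertex 4.0 3.8 1.4
   vertex 1.2 2.8 2.2
  endloop
 endfacet
 facet normal -0.854 0.520 -0.021
  outer loop
   vertex 1.8 3.8 2.6
   vertex 1.2 2.8 2.2
   vertex 0.8 2.2 3.6
  endloop
 endfacet
 facet normal -0.383 0.690 0.614
  outer loop
   vertex 1.8 3.8 2.6
   vertex 2.8 2.4 4.8
   vertex 3.6 4.8 2.6
  endloop
 endfacet
 facet normal -0.435 0.657 0.616
  outer loop
   vertex 1.8 3.8 2.6
   vertex 0.8 2.2 3.6
   vertex 2.8 2.4 4.8
  endloop
 endfacet
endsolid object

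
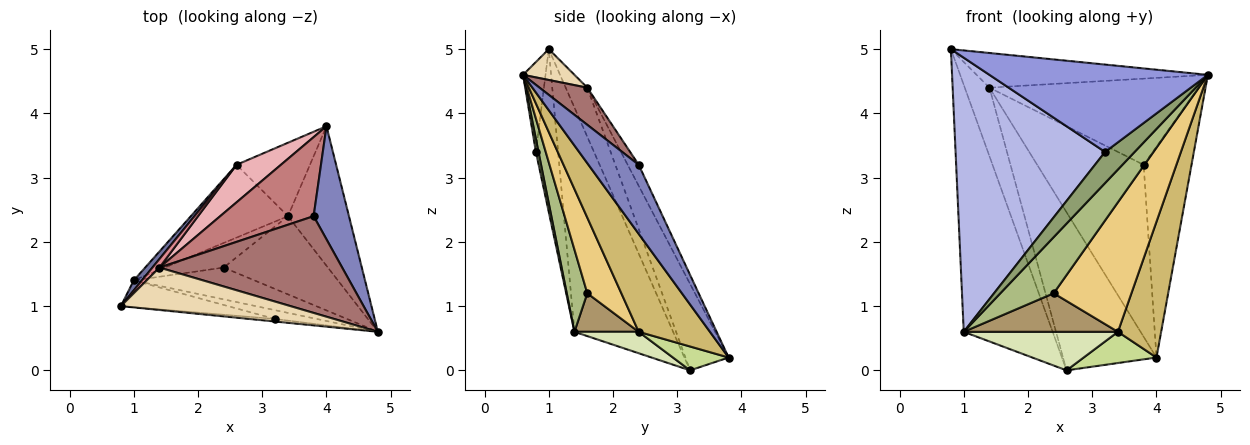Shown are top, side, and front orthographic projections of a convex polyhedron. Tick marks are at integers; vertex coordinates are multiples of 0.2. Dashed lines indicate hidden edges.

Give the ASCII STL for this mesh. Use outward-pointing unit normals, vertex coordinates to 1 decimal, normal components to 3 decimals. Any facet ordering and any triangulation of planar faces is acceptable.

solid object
 facet normal -0.743 0.669 0.027
  outer loop
   vertex 1.0 1.4 0.6
   vertex 0.8 1.0 5.0
   vertex 2.6 3.2 0.0
  endloop
 endfacet
 facet normal 0.679 0.647 0.347
  outer loop
   vertex 3.8 2.4 3.2
   vertex 4.8 0.6 4.6
   vertex 4.0 3.8 0.2
  endloop
 endfacet
 facet normal -0.102 -0.994 -0.029
  outer loop
   vertex 3.2 0.8 3.4
   vertex 4.8 0.6 4.6
   vertex 0.8 1.0 5.0
  endloop
 endfacet
 facet normal -0.146 -0.985 -0.096
  outer loop
   vertex 3.2 0.8 3.4
   vertex 0.8 1.0 5.0
   vertex 1.0 1.4 0.6
  endloop
 endfacet
 facet normal 0.083 -0.959 -0.271
  outer loop
   vertex 3.2 0.8 3.4
   vertex 1.0 1.4 0.6
   vertex 4.8 0.6 4.6
  endloop
 endfacet
 facet normal 0.318 -0.825 -0.467
  outer loop
   vertex 2.4 1.6 1.2
   vertex 4.8 0.6 4.6
   vertex 1.0 1.4 0.6
  endloop
 endfacet
 facet normal 0.287 -0.375 -0.882
  outer loop
   vertex 3.4 2.4 0.6
   vertex 2.6 3.2 0.0
   vertex 4.0 3.8 0.2
  endloop
 endfacet
 facet normal 0.191 -0.459 -0.867
  outer loop
   vertex 3.4 2.4 0.6
   vertex 1.0 1.4 0.6
   vertex 2.6 3.2 0.0
  endloop
 endfacet
 facet normal 0.331 -0.795 -0.508
  outer loop
   vertex 3.4 2.4 0.6
   vertex 2.4 1.6 1.2
   vertex 1.0 1.4 0.6
  endloop
 endfacet
 facet normal 0.755 -0.458 -0.470
  outer loop
   vertex 3.4 2.4 0.6
   vertex 4.0 3.8 0.2
   vertex 4.8 0.6 4.6
  endloop
 endfacet
 facet normal 0.351 -0.802 -0.484
  outer loop
   vertex 3.4 2.4 0.6
   vertex 4.8 0.6 4.6
   vertex 2.4 1.6 1.2
  endloop
 endfacet
 facet normal 0.139 0.627 0.766
  outer loop
   vertex 1.4 1.6 4.4
   vertex 0.8 1.0 5.0
   vertex 4.8 0.6 4.6
  endloop
 endfacet
 facet normal 0.150 0.658 0.738
  outer loop
   vertex 1.4 1.6 4.4
   vertex 4.8 0.6 4.6
   vertex 3.8 2.4 3.2
  endloop
 endfacet
 facet normal -0.094 0.905 0.416
  outer loop
   vertex 1.4 1.6 4.4
   vertex 3.8 2.4 3.2
   vertex 4.0 3.8 0.2
  endloop
 endfacet
 facet normal -0.656 0.749 0.094
  outer loop
   vertex 1.4 1.6 4.4
   vertex 2.6 3.2 0.0
   vertex 0.8 1.0 5.0
  endloop
 endfacet
 facet normal -0.410 0.887 0.211
  outer loop
   vertex 1.4 1.6 4.4
   vertex 4.0 3.8 0.2
   vertex 2.6 3.2 0.0
  endloop
 endfacet
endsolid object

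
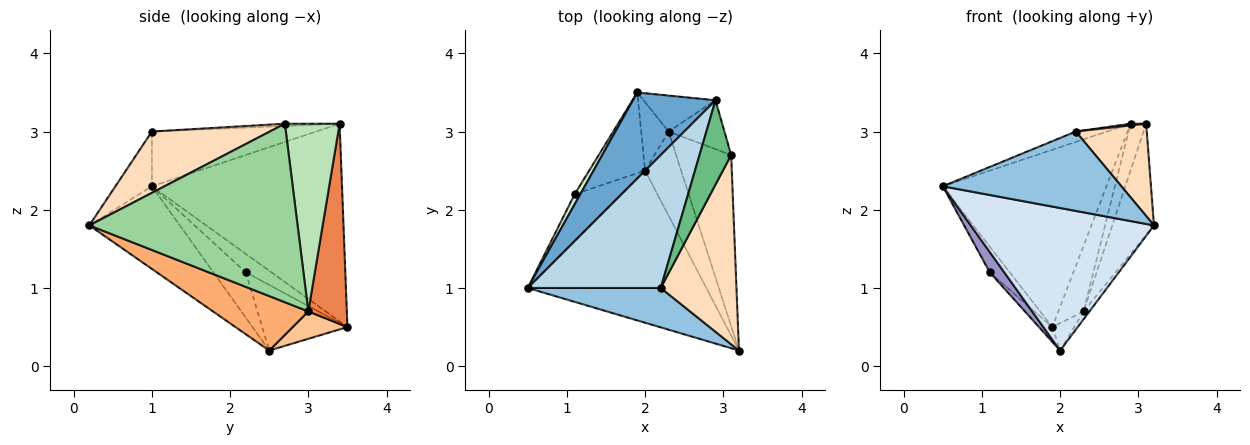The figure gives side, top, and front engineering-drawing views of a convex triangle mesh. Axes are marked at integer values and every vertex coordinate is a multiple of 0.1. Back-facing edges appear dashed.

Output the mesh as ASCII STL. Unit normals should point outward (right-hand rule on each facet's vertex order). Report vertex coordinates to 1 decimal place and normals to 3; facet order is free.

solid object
 facet normal -0.723 0.622 0.302
  outer loop
   vertex 1.9 3.5 0.5
   vertex 0.5 1.0 2.3
   vertex 2.9 3.4 3.1
  endloop
 endfacet
 facet normal -0.180 -0.881 0.437
  outer loop
   vertex 2.2 1.0 3.0
   vertex 0.5 1.0 2.3
   vertex 3.2 0.2 1.8
  endloop
 endfacet
 facet normal -0.380 0.072 0.922
  outer loop
   vertex 2.2 1.0 3.0
   vertex 2.9 3.4 3.1
   vertex 0.5 1.0 2.3
  endloop
 endfacet
 facet normal -0.320 -0.648 -0.691
  outer loop
   vertex 2.0 2.5 0.2
   vertex 3.2 0.2 1.8
   vertex 0.5 1.0 2.3
  endloop
 endfacet
 facet normal 0.801 0.525 -0.288
  outer loop
   vertex 2.3 3.0 0.7
   vertex 1.9 3.5 0.5
   vertex 2.9 3.4 3.1
  endloop
 endfacet
 facet normal 0.833 0.051 -0.551
  outer loop
   vertex 2.3 3.0 0.7
   vertex 3.2 0.2 1.8
   vertex 2.0 2.5 0.2
  endloop
 endfacet
 facet normal 0.680 0.272 -0.680
  outer loop
   vertex 2.3 3.0 0.7
   vertex 2.0 2.5 0.2
   vertex 1.9 3.5 0.5
  endloop
 endfacet
 facet normal 0.589 -0.354 0.727
  outer loop
   vertex 3.1 2.7 3.1
   vertex 2.2 1.0 3.0
   vertex 3.2 0.2 1.8
  endloop
 endfacet
 facet normal -0.072 -0.021 0.997
  outer loop
   vertex 3.1 2.7 3.1
   vertex 2.9 3.4 3.1
   vertex 2.2 1.0 3.0
  endloop
 endfacet
 facet normal 0.939 0.188 -0.289
  outer loop
   vertex 3.1 2.7 3.1
   vertex 3.2 0.2 1.8
   vertex 2.3 3.0 0.7
  endloop
 endfacet
 facet normal 0.924 0.264 -0.275
  outer loop
   vertex 3.1 2.7 3.1
   vertex 2.3 3.0 0.7
   vertex 2.9 3.4 3.1
  endloop
 endfacet
 facet normal -0.767 0.598 0.234
  outer loop
   vertex 1.1 2.2 1.2
   vertex 0.5 1.0 2.3
   vertex 1.9 3.5 0.5
  endloop
 endfacet
 facet normal -0.664 -0.297 -0.686
  outer loop
   vertex 1.1 2.2 1.2
   vertex 2.0 2.5 0.2
   vertex 0.5 1.0 2.3
  endloop
 endfacet
 facet normal -0.755 0.118 -0.645
  outer loop
   vertex 1.1 2.2 1.2
   vertex 1.9 3.5 0.5
   vertex 2.0 2.5 0.2
  endloop
 endfacet
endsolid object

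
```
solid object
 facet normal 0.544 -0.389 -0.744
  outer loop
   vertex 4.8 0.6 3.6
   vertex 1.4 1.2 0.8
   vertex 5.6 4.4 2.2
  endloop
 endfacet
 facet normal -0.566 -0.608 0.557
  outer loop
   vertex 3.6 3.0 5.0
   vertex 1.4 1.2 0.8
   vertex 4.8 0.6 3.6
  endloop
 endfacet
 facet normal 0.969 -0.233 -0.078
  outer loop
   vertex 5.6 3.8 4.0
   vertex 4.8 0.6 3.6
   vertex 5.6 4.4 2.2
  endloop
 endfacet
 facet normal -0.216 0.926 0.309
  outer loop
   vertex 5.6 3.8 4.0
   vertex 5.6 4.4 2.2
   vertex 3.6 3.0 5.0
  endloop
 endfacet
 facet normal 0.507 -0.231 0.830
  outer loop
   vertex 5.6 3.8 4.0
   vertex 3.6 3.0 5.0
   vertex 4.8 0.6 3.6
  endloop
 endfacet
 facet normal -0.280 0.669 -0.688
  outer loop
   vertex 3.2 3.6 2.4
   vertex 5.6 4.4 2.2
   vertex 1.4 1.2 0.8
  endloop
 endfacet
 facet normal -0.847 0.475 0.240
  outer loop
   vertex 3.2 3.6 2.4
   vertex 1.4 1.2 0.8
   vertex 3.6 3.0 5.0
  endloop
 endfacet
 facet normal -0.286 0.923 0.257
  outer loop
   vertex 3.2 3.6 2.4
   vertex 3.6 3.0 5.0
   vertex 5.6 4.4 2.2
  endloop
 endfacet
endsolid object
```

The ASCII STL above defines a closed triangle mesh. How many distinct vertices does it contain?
6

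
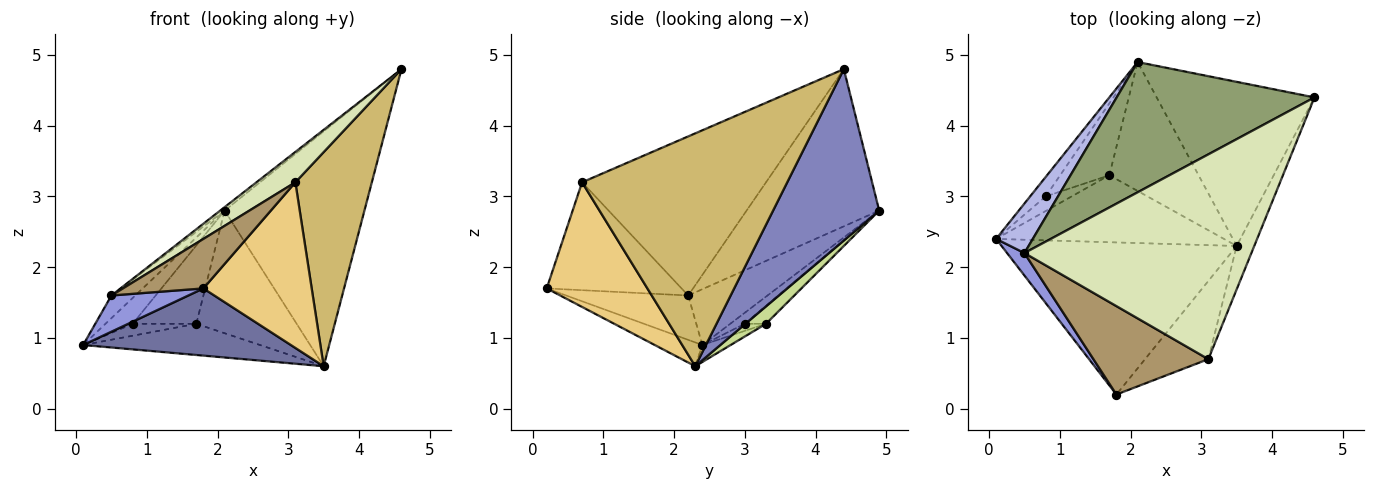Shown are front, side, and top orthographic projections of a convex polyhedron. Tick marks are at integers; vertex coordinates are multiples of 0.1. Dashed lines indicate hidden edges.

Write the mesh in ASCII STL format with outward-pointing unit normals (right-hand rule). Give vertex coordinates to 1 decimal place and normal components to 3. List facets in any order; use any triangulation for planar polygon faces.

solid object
 facet normal -0.092 -0.402 -0.911
  outer loop
   vertex 3.5 2.3 0.6
   vertex 1.8 0.2 1.7
   vertex 0.1 2.4 0.9
  endloop
 endfacet
 facet normal 0.528 0.696 -0.486
  outer loop
   vertex 2.1 4.9 2.8
   vertex 4.6 4.4 4.8
   vertex 3.5 2.3 0.6
  endloop
 endfacet
 facet normal -0.803 -0.506 0.314
  outer loop
   vertex 0.5 2.2 1.6
   vertex 0.1 2.4 0.9
   vertex 1.8 0.2 1.7
  endloop
 endfacet
 facet normal -0.810 0.244 0.533
  outer loop
   vertex 0.5 2.2 1.6
   vertex 2.1 4.9 2.8
   vertex 0.1 2.4 0.9
  endloop
 endfacet
 facet normal -0.622 0.021 0.783
  outer loop
   vertex 0.5 2.2 1.6
   vertex 4.6 4.4 4.8
   vertex 2.1 4.9 2.8
  endloop
 endfacet
 facet normal -0.067 0.421 -0.904
  outer loop
   vertex 1.7 3.3 1.2
   vertex 3.5 2.3 0.6
   vertex 0.1 2.4 0.9
  endloop
 endfacet
 facet normal 0.140 0.682 -0.717
  outer loop
   vertex 1.7 3.3 1.2
   vertex 2.1 4.9 2.8
   vertex 3.5 2.3 0.6
  endloop
 endfacet
 facet normal -0.570 -0.121 0.813
  outer loop
   vertex 3.1 0.7 3.2
   vertex 4.6 4.4 4.8
   vertex 0.5 2.2 1.6
  endloop
 endfacet
 facet normal -0.634 -0.378 0.675
  outer loop
   vertex 3.1 0.7 3.2
   vertex 0.5 2.2 1.6
   vertex 1.8 0.2 1.7
  endloop
 endfacet
 facet normal 0.935 -0.348 -0.071
  outer loop
   vertex 3.1 0.7 3.2
   vertex 3.5 2.3 0.6
   vertex 4.6 4.4 4.8
  endloop
 endfacet
 facet normal 0.643 -0.692 -0.327
  outer loop
   vertex 3.1 0.7 3.2
   vertex 1.8 0.2 1.7
   vertex 3.5 2.3 0.6
  endloop
 endfacet
 facet normal -0.392 0.735 -0.553
  outer loop
   vertex 0.8 3.0 1.2
   vertex 0.1 2.4 0.9
   vertex 2.1 4.9 2.8
  endloop
 endfacet
 facet normal -0.207 0.620 -0.757
  outer loop
   vertex 0.8 3.0 1.2
   vertex 1.7 3.3 1.2
   vertex 0.1 2.4 0.9
  endloop
 endfacet
 facet normal -0.239 0.716 -0.656
  outer loop
   vertex 0.8 3.0 1.2
   vertex 2.1 4.9 2.8
   vertex 1.7 3.3 1.2
  endloop
 endfacet
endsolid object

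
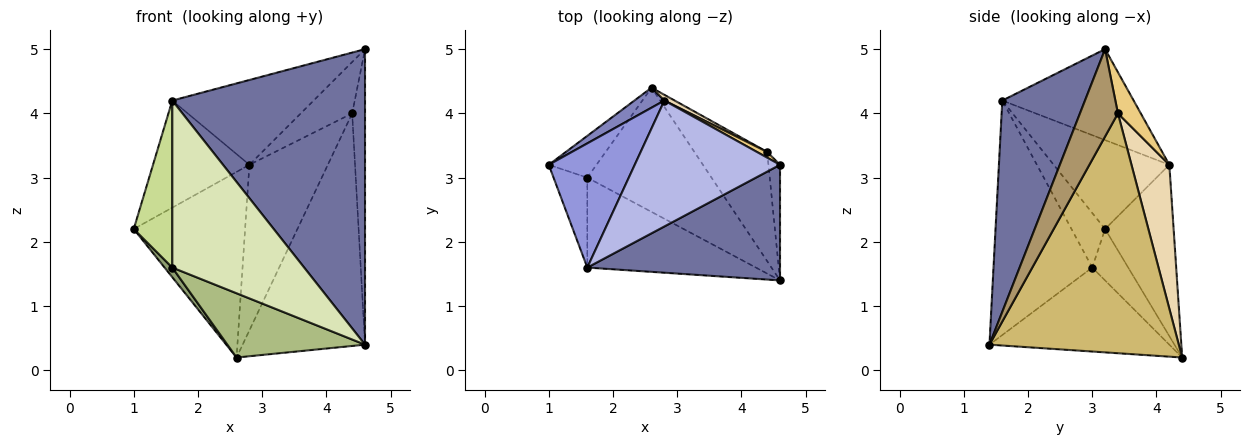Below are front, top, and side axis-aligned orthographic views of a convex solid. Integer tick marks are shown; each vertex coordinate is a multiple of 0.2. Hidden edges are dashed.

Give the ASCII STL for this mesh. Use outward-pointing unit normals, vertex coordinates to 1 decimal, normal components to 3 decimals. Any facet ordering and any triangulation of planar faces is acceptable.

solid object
 facet normal 0.371 -0.865 0.338
  outer loop
   vertex 1.6 1.6 4.2
   vertex 4.6 1.4 0.4
   vertex 4.6 3.2 5.0
  endloop
 endfacet
 facet normal -0.522 0.848 0.091
  outer loop
   vertex 2.8 4.2 3.2
   vertex 2.6 4.4 0.2
   vertex 1.0 3.2 2.2
  endloop
 endfacet
 facet normal -0.617 0.514 0.596
  outer loop
   vertex 2.8 4.2 3.2
   vertex 1.0 3.2 2.2
   vertex 1.6 1.6 4.2
  endloop
 endfacet
 facet normal -0.461 0.496 0.736
  outer loop
   vertex 2.8 4.2 3.2
   vertex 1.6 1.6 4.2
   vertex 4.6 3.2 5.0
  endloop
 endfacet
 facet normal -0.724 -0.155 -0.672
  outer loop
   vertex 1.6 3.0 1.6
   vertex 1.0 3.2 2.2
   vertex 2.6 4.4 0.2
  endloop
 endfacet
 facet normal -0.515 -0.394 -0.762
  outer loop
   vertex 1.6 3.0 1.6
   vertex 2.6 4.4 0.2
   vertex 4.6 1.4 0.4
  endloop
 endfacet
 facet normal -0.609 -0.698 -0.376
  outer loop
   vertex 1.6 3.0 1.6
   vertex 1.6 1.6 4.2
   vertex 1.0 3.2 2.2
  endloop
 endfacet
 facet normal -0.550 -0.735 -0.396
  outer loop
   vertex 1.6 3.0 1.6
   vertex 4.6 1.4 0.4
   vertex 1.6 1.6 4.2
  endloop
 endfacet
 facet normal 0.940 0.318 -0.124
  outer loop
   vertex 4.4 3.4 4.0
   vertex 4.6 3.2 5.0
   vertex 4.6 1.4 0.4
  endloop
 endfacet
 facet normal 0.814 0.526 -0.247
  outer loop
   vertex 4.4 3.4 4.0
   vertex 4.6 1.4 0.4
   vertex 2.6 4.4 0.2
  endloop
 endfacet
 facet normal 0.404 0.909 0.101
  outer loop
   vertex 4.4 3.4 4.0
   vertex 2.8 4.2 3.2
   vertex 4.6 3.2 5.0
  endloop
 endfacet
 facet normal 0.435 0.900 0.031
  outer loop
   vertex 4.4 3.4 4.0
   vertex 2.6 4.4 0.2
   vertex 2.8 4.2 3.2
  endloop
 endfacet
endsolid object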